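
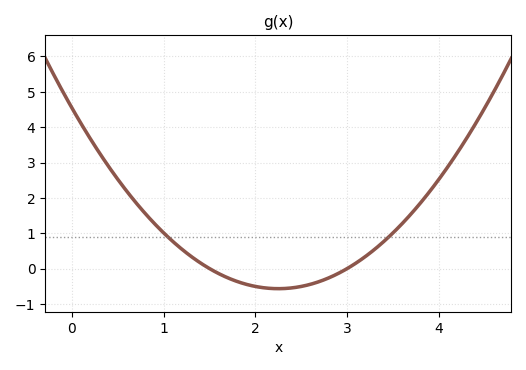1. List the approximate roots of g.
1.5, 3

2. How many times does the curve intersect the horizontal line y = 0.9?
2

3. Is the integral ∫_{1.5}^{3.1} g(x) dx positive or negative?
negative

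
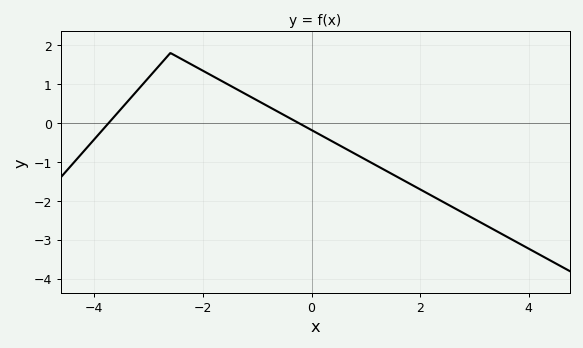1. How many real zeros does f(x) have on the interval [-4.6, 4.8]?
2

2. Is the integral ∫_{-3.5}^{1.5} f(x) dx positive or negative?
positive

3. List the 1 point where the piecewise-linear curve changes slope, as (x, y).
(-2.6, 1.8)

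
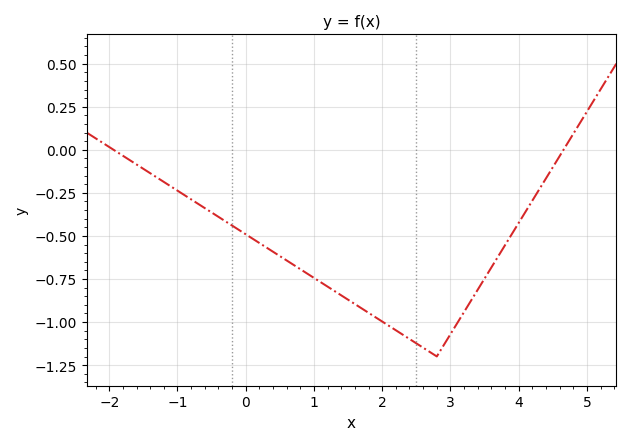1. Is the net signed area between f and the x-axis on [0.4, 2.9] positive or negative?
negative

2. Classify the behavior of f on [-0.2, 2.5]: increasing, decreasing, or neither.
decreasing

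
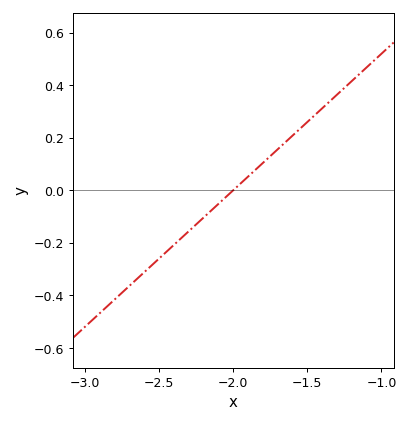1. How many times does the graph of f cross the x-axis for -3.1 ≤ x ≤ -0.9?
1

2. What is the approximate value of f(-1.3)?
0.364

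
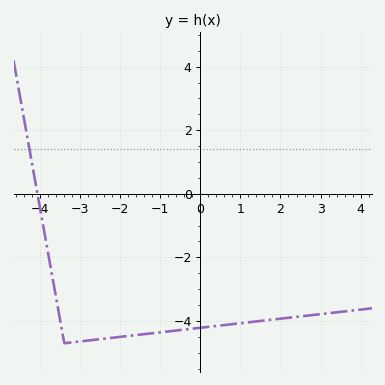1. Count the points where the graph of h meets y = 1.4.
1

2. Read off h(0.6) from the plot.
-4.13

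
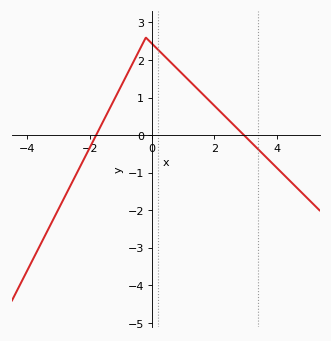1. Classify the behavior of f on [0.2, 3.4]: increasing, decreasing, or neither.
decreasing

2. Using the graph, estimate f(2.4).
0.5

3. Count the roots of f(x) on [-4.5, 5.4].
2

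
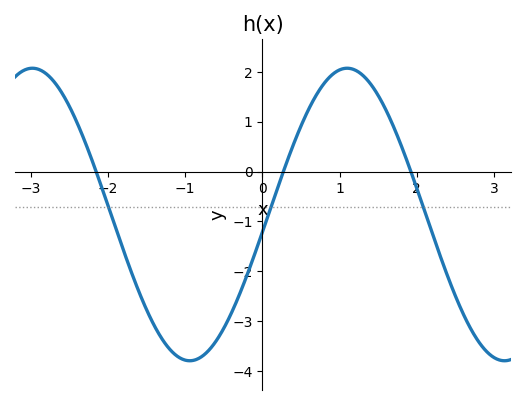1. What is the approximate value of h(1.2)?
2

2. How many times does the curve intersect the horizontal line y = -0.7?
3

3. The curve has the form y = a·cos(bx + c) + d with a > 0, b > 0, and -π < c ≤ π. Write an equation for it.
y = 2.93cos(1.5x - 1.7) - 0.86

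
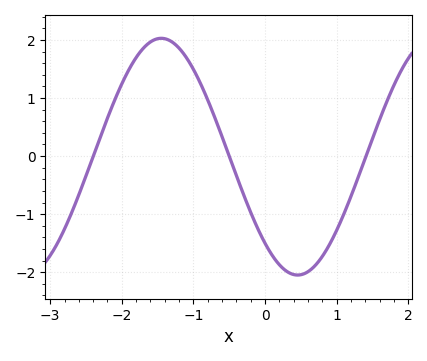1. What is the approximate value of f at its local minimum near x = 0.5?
-2.05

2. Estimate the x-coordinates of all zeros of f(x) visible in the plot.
-2.4, -0.5, 1.41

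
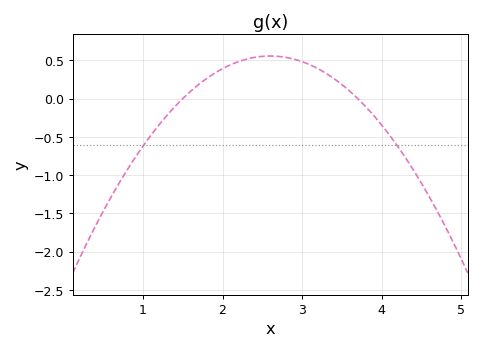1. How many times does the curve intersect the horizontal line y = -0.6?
2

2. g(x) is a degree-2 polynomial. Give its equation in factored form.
y = -0.46(x - 1.5)(x - 3.7)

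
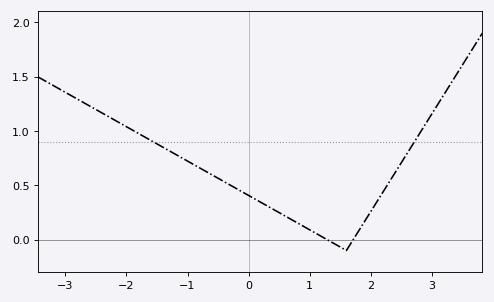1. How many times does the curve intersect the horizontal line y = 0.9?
2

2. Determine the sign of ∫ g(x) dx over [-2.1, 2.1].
positive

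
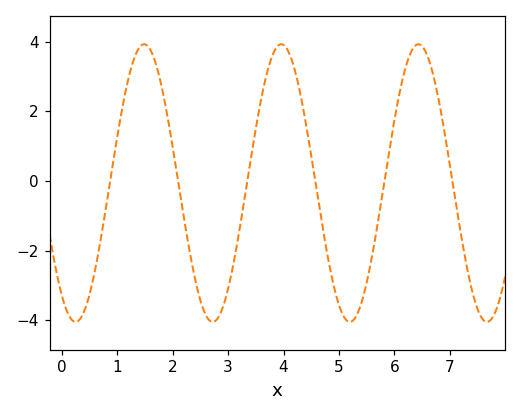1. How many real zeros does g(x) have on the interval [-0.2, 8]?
6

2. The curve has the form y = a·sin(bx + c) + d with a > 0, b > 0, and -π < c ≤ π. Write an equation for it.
y = 3.99sin(2.54x - 2.2) - 0.06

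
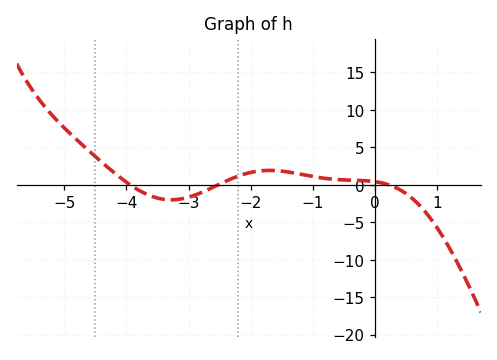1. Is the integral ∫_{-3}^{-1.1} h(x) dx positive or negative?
positive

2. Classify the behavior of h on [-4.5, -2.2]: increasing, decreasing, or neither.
neither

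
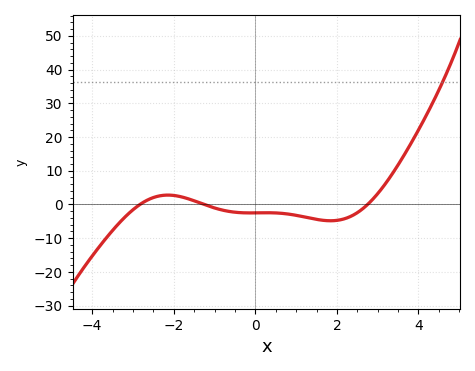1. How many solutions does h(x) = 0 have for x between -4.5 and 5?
3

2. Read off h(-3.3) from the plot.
-5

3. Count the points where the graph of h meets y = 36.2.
1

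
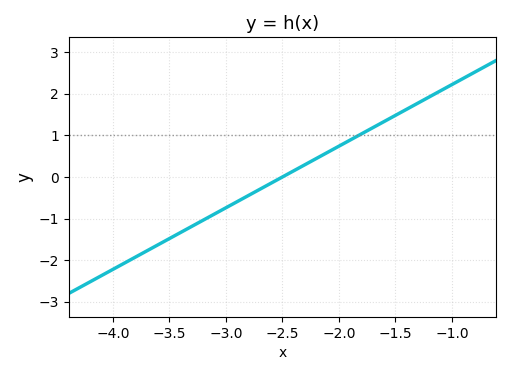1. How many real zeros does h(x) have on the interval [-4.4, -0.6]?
1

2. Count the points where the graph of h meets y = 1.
1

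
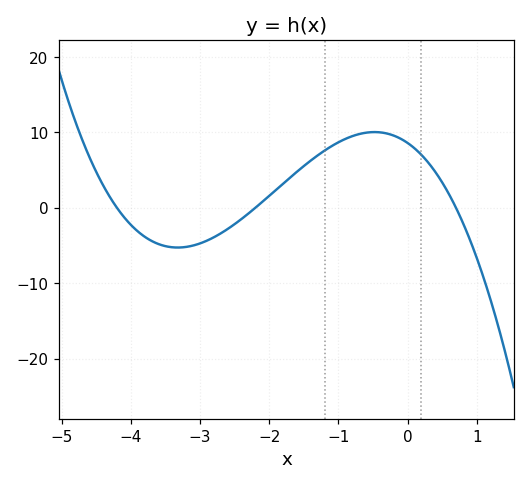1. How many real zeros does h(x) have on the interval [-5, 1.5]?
3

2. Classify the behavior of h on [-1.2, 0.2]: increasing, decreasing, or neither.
neither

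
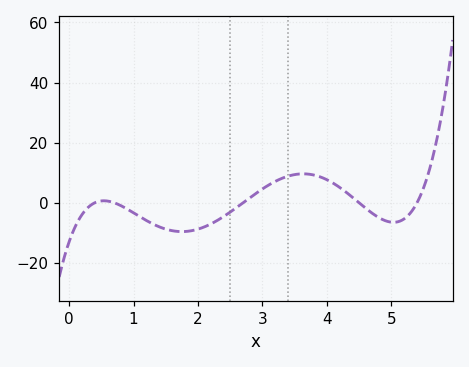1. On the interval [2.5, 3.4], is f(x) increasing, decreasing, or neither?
increasing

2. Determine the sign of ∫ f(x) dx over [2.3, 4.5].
positive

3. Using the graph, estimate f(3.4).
8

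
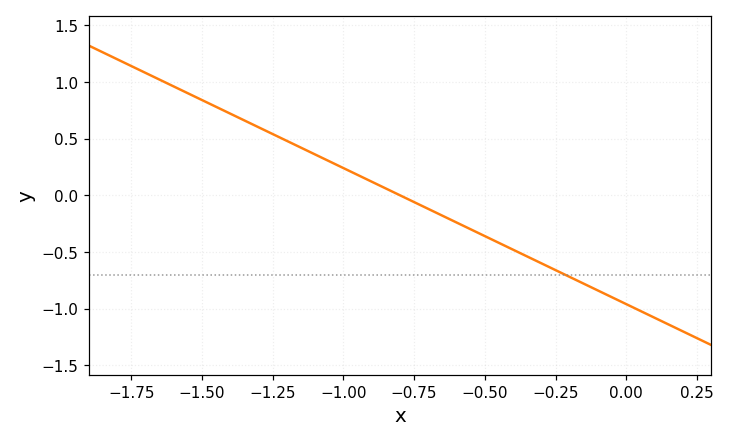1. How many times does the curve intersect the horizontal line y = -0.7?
1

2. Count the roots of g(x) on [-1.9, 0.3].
1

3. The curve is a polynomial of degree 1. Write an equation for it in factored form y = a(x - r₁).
y = -1.2(x + 0.8)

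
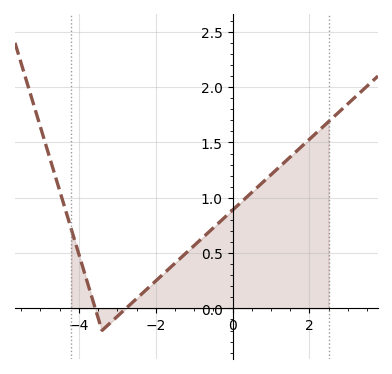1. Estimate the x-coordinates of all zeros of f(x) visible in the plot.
-3.6, -2.8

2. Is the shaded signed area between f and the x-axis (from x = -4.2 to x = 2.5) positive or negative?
positive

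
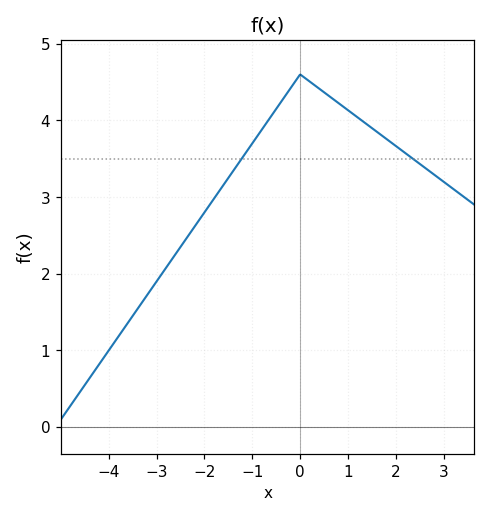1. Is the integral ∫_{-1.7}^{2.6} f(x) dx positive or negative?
positive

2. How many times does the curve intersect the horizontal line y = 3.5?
2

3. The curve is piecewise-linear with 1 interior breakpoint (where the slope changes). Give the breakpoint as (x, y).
(0, 4.6)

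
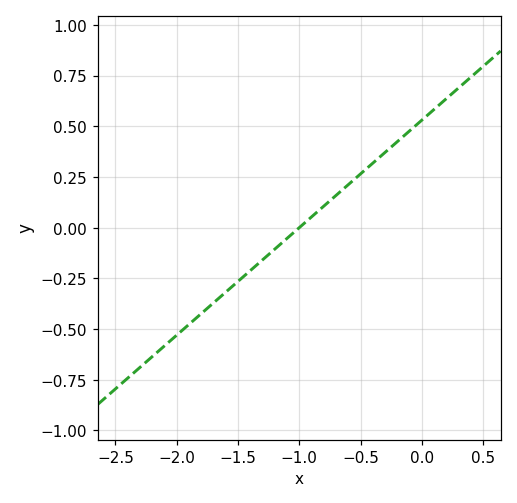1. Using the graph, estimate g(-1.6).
-0.318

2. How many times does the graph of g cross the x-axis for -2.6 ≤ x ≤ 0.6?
1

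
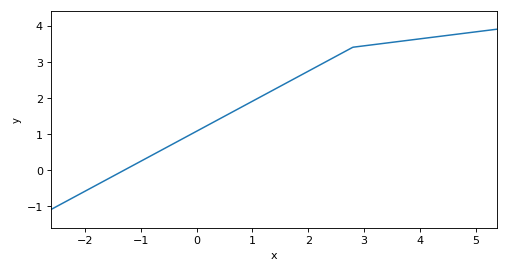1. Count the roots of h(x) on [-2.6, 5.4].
1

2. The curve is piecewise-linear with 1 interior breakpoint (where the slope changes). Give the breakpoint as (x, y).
(2.8, 3.4)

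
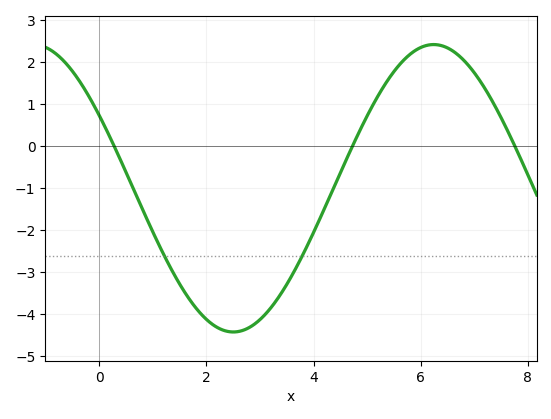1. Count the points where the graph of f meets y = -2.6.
2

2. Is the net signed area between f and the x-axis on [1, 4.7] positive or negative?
negative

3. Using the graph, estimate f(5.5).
1.78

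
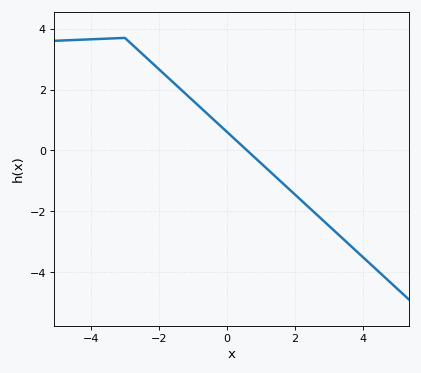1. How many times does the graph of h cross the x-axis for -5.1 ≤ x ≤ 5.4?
1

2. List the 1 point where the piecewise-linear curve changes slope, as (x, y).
(-3, 3.7)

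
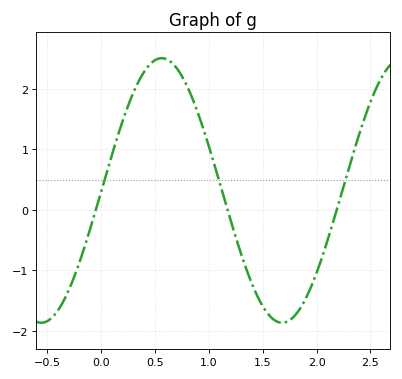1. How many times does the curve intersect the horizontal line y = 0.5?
3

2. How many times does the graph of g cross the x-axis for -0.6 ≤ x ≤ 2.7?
3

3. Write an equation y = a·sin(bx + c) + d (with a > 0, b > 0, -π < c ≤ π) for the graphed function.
y = 2.19sin(2.8x - 0.01) + 0.32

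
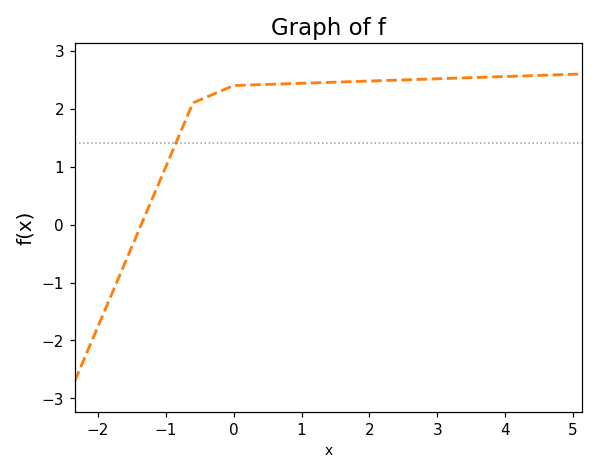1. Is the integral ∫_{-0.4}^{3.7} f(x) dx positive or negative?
positive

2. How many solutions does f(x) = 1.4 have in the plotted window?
1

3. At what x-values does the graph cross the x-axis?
-1.4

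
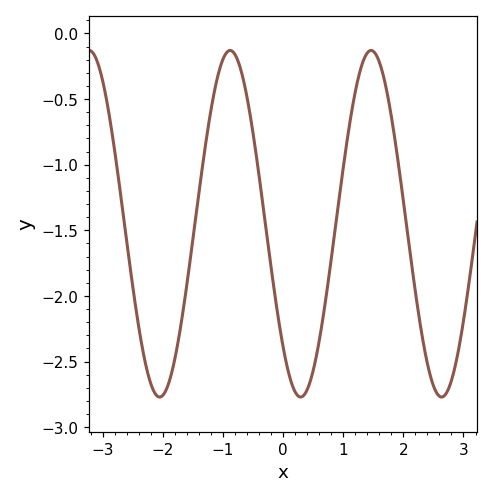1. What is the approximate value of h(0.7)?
-2.05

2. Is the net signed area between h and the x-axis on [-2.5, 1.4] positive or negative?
negative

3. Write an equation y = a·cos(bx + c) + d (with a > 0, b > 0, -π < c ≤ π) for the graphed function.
y = 1.32cos(2.7x + 2.4) - 1.45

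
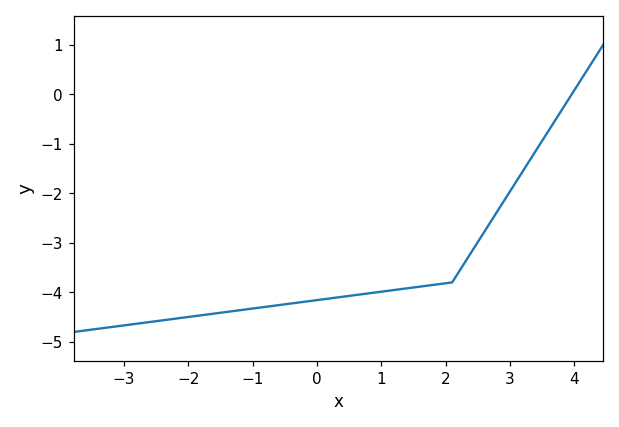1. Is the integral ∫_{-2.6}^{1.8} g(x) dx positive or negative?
negative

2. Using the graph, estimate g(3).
-2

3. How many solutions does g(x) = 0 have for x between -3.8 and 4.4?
1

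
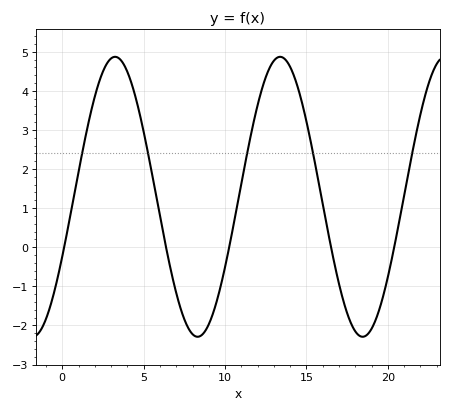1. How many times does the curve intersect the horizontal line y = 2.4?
5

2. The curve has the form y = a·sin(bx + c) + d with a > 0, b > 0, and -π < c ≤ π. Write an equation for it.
y = 3.58sin(0.62x - 0.44) + 1.29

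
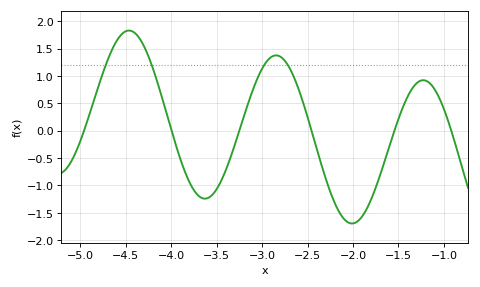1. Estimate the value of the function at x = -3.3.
-0.25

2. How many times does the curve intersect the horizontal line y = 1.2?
4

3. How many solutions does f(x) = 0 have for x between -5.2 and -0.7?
6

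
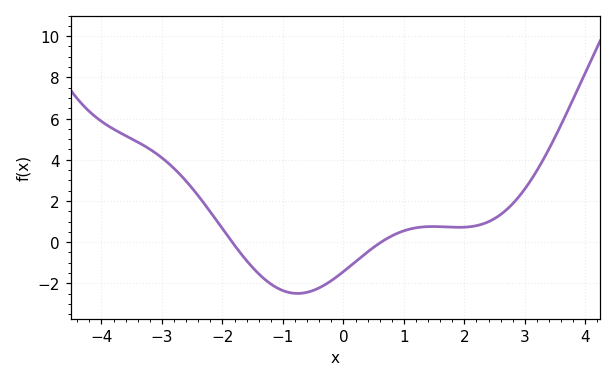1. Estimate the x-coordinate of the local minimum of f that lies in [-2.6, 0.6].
-0.8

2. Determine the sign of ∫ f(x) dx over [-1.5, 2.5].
negative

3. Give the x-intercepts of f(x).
-1.8, 0.6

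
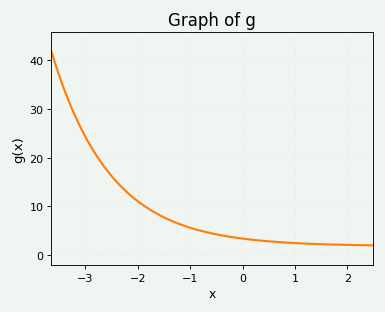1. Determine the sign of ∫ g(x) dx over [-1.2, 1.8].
positive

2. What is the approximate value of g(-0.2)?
4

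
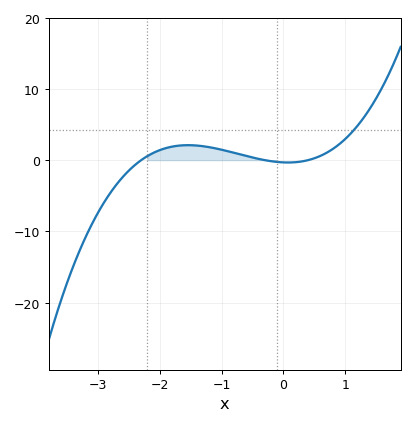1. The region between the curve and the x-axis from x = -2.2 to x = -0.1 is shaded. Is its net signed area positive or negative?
positive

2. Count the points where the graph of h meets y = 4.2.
1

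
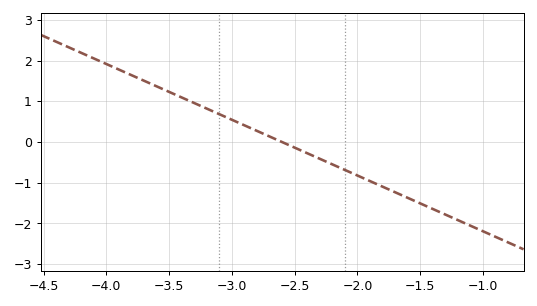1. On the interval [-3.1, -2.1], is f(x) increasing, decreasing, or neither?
decreasing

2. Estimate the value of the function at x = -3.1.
0.685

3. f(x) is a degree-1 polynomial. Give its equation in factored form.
y = -1.37(x + 2.6)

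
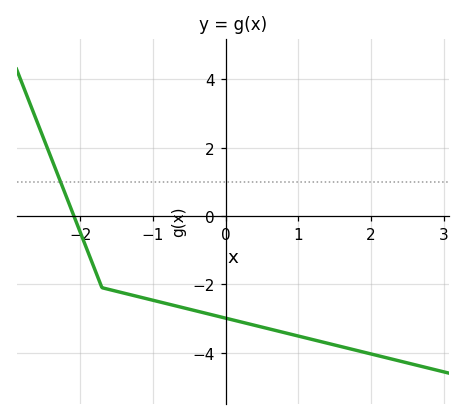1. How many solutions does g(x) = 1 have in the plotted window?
1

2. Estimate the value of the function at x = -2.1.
0.08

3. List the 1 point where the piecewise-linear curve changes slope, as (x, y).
(-1.7, -2.1)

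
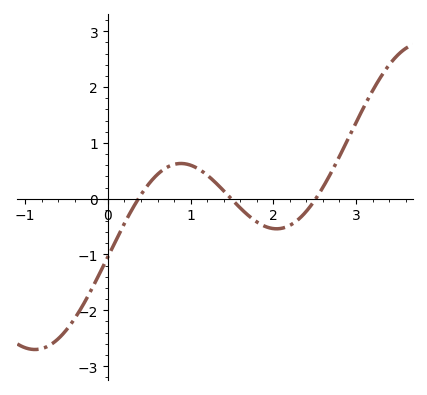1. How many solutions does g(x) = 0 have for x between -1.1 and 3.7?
3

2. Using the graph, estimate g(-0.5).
-2.3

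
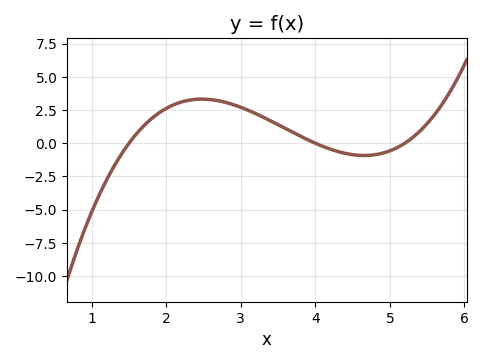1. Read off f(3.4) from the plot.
1.68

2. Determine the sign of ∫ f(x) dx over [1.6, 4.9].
positive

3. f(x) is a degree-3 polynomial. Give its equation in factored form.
y = 0.82(x - 1.5)(x - 4)(x - 5.2)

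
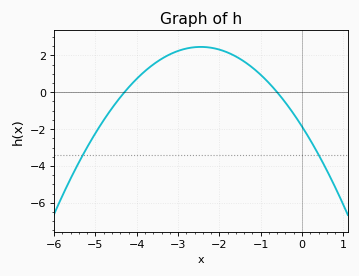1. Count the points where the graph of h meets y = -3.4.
2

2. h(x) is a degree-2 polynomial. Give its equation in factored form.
y = -0.72(x + 4.3)(x + 0.6)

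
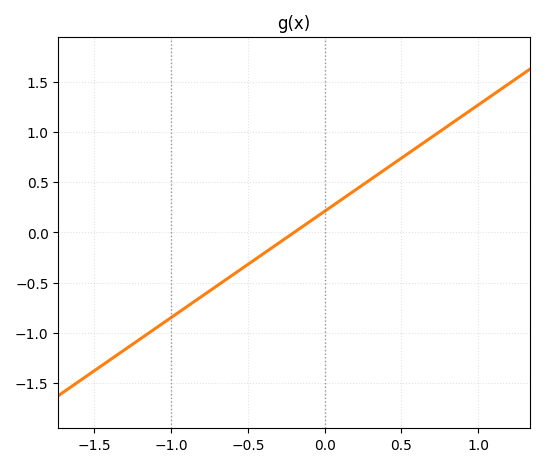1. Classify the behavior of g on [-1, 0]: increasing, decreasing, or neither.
increasing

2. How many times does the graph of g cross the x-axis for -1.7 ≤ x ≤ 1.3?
1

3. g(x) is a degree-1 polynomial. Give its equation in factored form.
y = 1.06(x + 0.2)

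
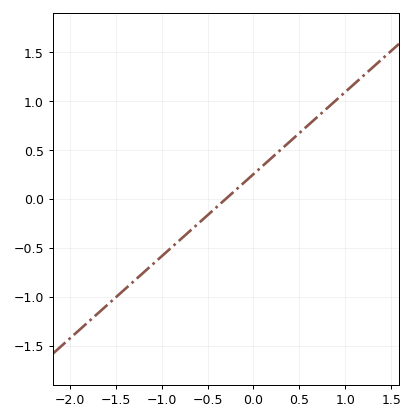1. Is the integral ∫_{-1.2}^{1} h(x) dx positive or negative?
positive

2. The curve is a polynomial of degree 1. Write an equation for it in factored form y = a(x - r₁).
y = 0.84(x + 0.3)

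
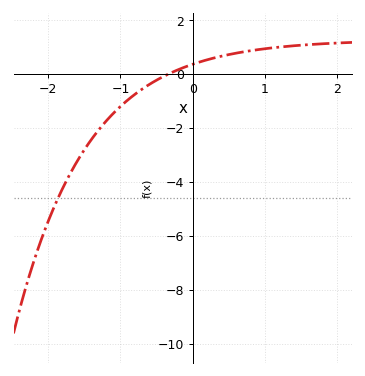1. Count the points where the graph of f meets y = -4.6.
1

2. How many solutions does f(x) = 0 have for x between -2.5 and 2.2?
1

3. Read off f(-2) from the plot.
-5.4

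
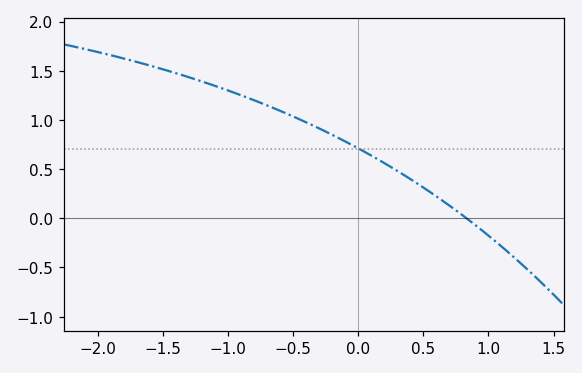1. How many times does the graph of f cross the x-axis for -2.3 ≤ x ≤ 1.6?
1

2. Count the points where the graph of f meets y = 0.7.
1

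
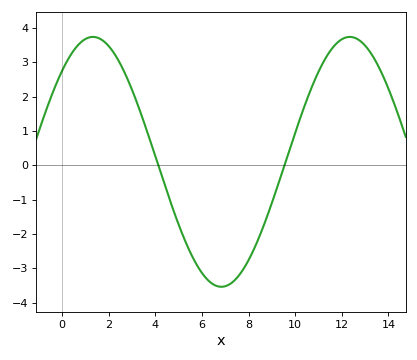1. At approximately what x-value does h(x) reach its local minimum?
6.83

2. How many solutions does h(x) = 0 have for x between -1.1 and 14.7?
2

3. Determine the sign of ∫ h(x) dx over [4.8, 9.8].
negative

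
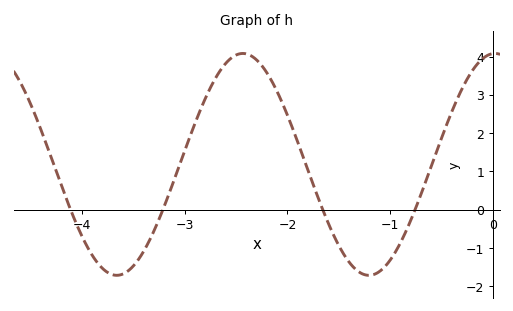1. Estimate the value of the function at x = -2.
2.46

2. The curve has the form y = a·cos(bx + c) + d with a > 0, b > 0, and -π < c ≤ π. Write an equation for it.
y = 2.9cos(2.56x - 0.05) + 1.18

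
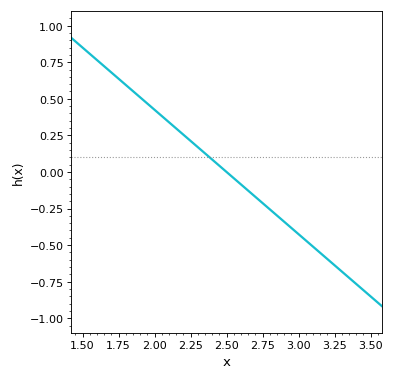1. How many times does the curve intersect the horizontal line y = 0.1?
1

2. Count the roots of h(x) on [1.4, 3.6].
1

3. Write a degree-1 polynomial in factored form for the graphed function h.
y = -0.85(x - 2.5)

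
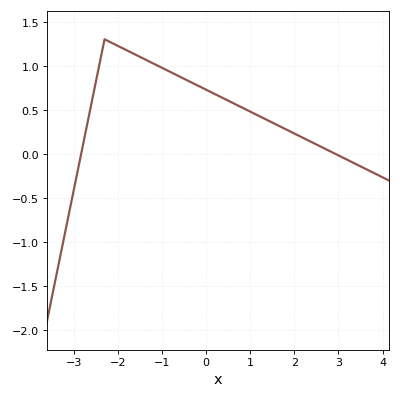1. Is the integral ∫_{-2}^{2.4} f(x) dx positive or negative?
positive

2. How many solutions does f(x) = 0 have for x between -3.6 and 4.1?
2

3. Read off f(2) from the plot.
0.232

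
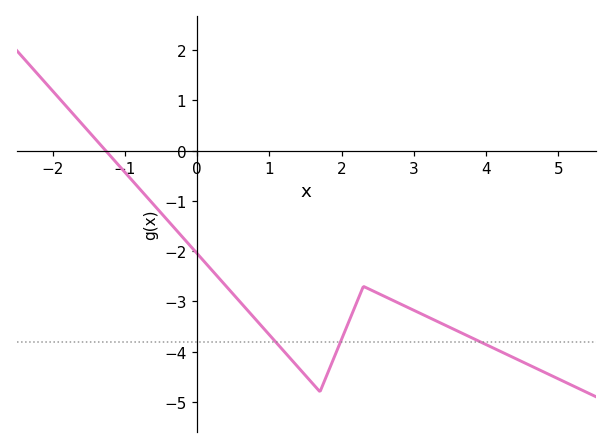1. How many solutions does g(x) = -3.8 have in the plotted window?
3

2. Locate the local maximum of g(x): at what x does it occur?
2.3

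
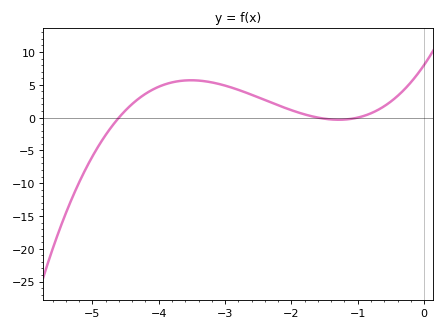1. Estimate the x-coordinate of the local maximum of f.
-3.51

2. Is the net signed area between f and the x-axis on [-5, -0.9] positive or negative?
positive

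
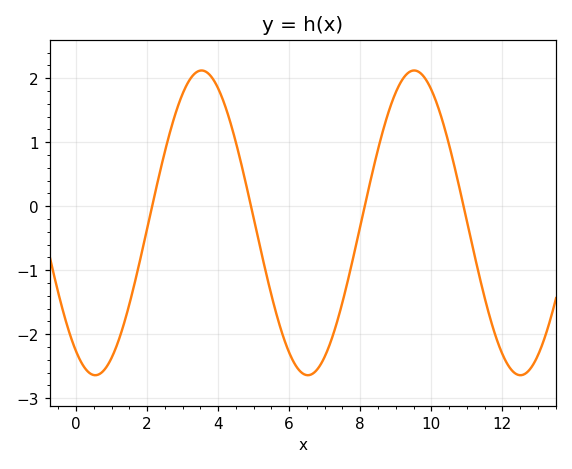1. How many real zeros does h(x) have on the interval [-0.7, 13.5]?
4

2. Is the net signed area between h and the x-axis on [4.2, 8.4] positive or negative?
negative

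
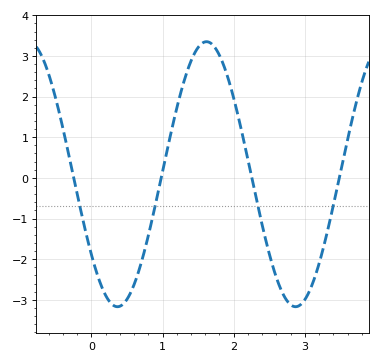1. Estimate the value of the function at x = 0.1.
-2.47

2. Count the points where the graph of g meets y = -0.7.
4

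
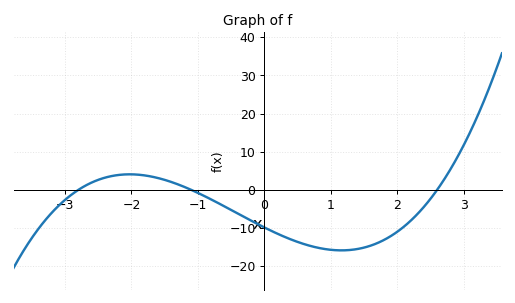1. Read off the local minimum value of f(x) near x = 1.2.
-16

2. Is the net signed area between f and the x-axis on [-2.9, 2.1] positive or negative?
negative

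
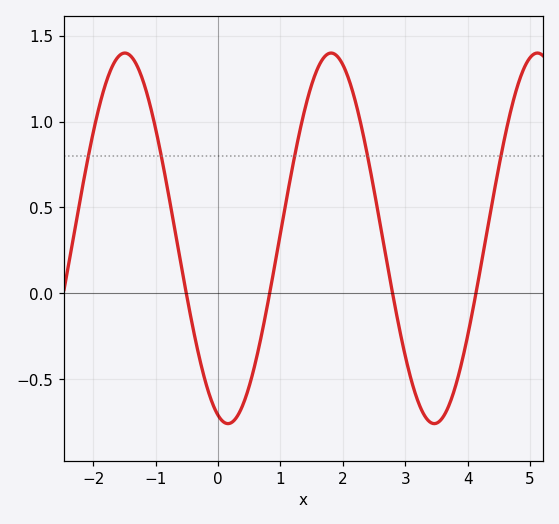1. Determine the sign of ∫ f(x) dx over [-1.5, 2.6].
positive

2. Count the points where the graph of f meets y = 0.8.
5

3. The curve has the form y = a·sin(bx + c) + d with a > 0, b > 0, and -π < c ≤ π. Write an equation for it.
y = 1.08sin(1.9x - 1.9) + 0.32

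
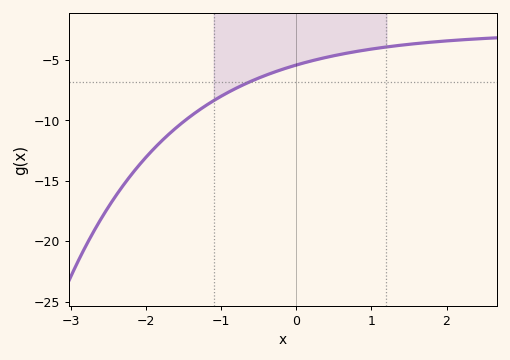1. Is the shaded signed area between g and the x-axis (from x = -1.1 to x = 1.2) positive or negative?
negative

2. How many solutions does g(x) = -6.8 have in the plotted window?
1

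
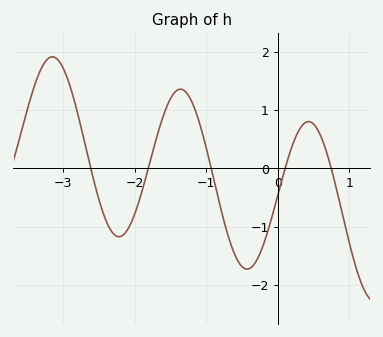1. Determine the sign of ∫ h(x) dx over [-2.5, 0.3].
negative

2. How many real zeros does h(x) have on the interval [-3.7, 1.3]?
5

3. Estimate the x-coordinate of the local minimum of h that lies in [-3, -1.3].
-2.22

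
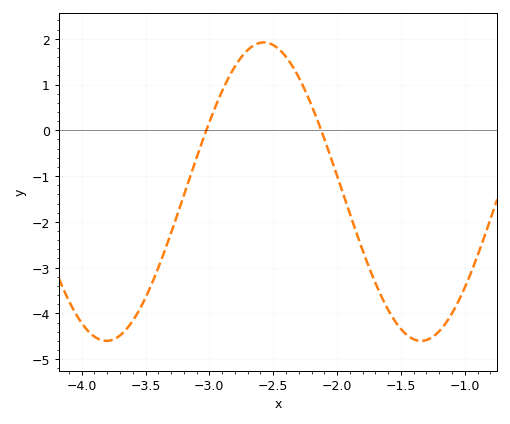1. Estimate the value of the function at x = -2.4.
1.6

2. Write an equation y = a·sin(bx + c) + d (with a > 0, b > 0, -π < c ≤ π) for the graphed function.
y = 3.26sin(2.5x + 1.9) - 1.34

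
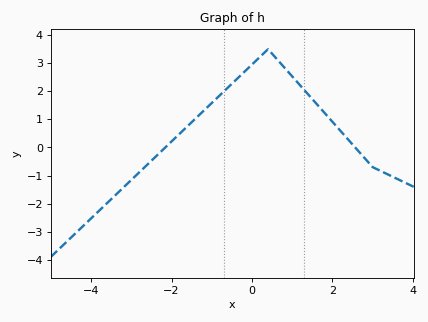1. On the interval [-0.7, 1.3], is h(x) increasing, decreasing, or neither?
neither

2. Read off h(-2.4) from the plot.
-0.3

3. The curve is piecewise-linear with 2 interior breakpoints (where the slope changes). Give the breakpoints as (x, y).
(0.4, 3.5); (3, -0.7)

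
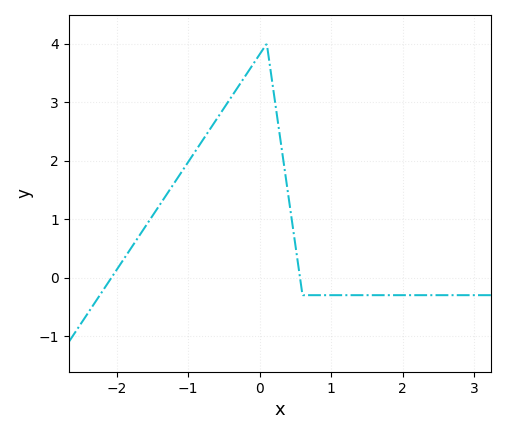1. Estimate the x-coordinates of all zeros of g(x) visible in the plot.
-2.07, 0.565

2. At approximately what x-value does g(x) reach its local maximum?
0.099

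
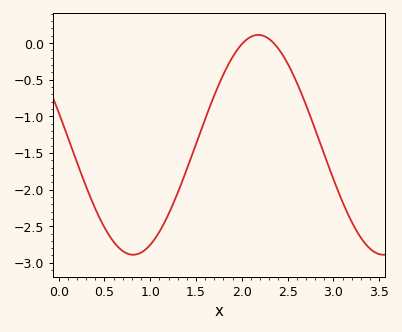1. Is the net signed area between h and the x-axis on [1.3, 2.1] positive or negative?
negative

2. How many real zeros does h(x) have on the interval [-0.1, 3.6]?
2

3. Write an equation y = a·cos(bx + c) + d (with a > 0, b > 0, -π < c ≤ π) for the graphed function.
y = 1.5cos(2.3x + 1.27) - 1.39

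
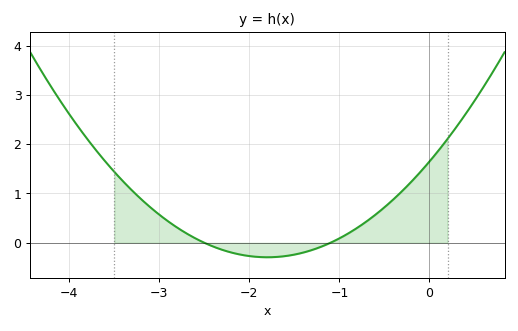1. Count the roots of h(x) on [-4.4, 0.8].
2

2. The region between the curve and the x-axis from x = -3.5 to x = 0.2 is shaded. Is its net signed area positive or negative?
positive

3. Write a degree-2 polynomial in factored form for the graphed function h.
y = 0.6(x + 2.5)(x + 1.1)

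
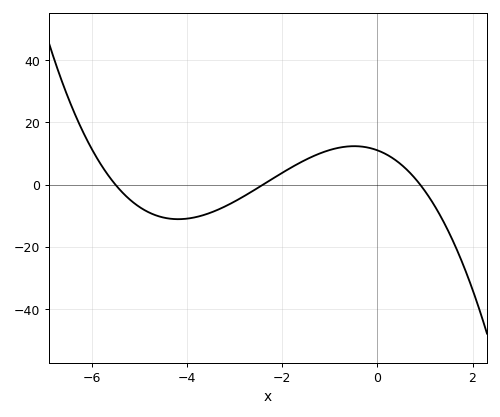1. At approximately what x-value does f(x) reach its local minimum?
-4.18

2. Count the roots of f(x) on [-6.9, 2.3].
3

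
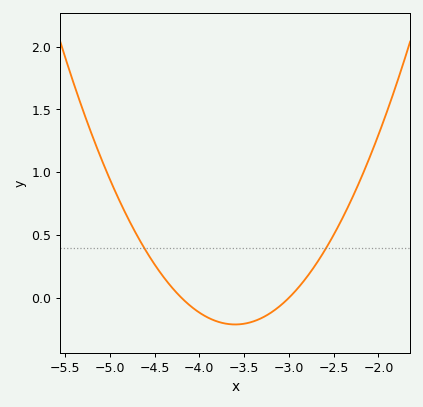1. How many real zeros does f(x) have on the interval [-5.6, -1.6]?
2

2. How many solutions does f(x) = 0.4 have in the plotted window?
2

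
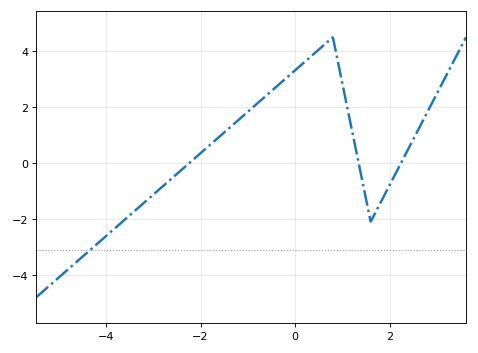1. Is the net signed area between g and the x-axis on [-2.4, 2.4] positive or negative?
positive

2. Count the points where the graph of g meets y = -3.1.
1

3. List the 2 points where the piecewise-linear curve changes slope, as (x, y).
(0.8, 4.5); (1.6, -2.1)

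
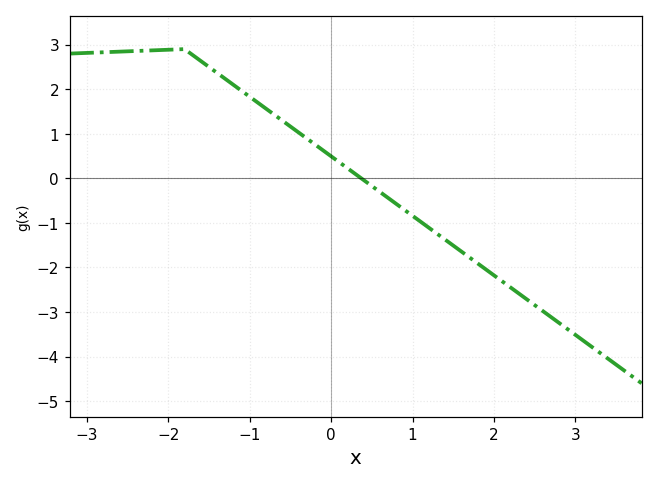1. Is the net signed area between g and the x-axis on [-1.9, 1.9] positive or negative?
positive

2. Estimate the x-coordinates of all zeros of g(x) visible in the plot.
0.371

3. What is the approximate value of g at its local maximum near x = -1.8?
2.9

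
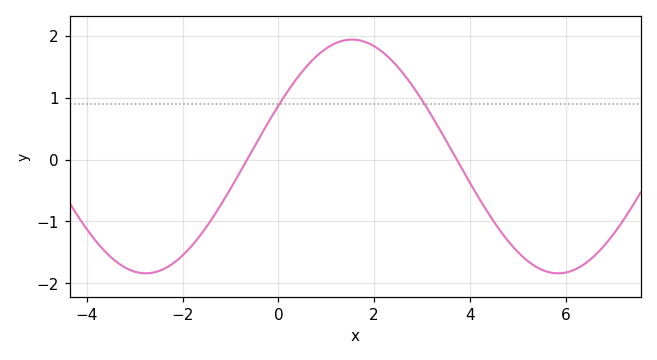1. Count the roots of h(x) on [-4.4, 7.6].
2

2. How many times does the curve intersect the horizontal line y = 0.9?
2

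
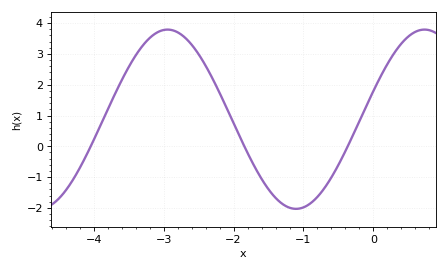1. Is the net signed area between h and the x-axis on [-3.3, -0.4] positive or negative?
positive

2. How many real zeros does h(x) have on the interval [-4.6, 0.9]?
3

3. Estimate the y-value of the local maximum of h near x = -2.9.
3.8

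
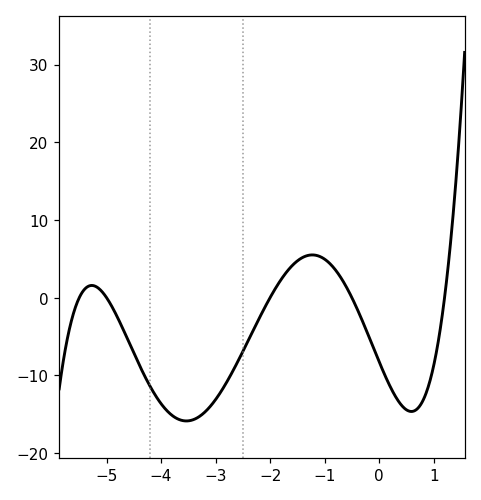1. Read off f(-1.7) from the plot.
3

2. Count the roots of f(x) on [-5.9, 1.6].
5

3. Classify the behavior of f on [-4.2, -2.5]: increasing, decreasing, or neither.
neither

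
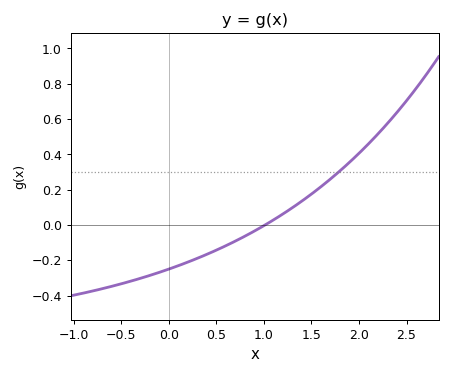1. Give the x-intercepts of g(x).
1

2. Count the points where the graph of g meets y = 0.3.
1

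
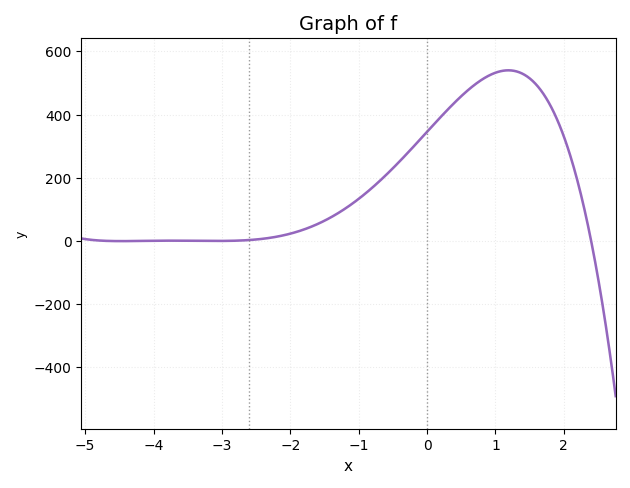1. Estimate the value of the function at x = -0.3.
275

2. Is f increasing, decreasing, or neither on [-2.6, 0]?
increasing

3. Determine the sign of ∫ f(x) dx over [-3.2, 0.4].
positive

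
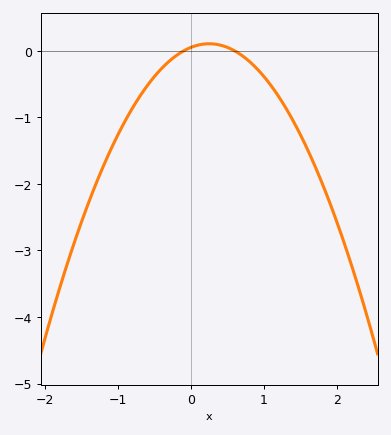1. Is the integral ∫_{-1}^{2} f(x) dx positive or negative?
negative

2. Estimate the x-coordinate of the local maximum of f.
0.25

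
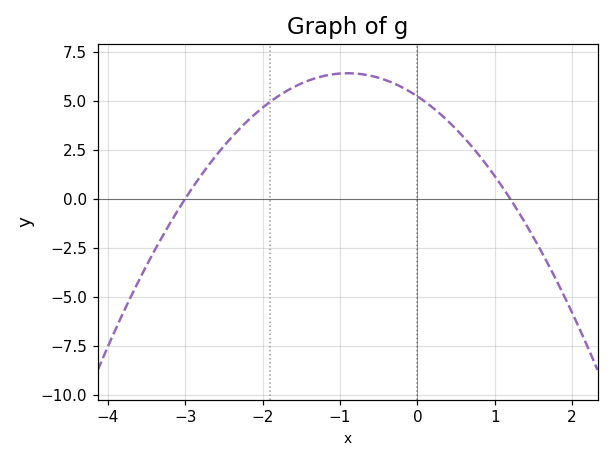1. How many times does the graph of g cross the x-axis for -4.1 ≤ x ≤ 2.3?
2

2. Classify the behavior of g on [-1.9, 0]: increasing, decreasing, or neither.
neither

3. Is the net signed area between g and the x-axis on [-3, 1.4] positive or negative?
positive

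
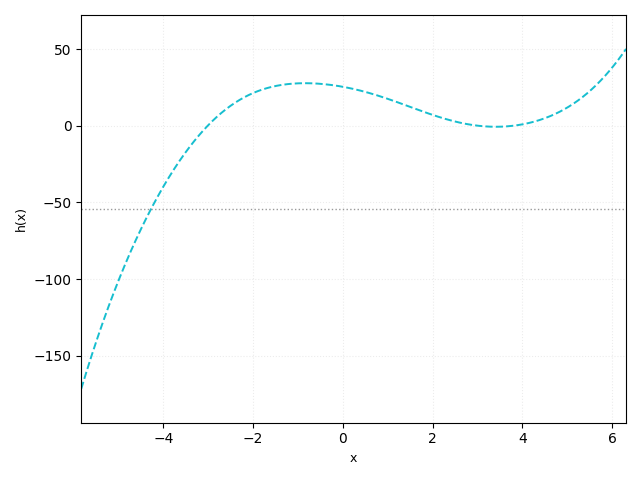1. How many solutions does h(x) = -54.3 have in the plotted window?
1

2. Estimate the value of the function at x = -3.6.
-21.3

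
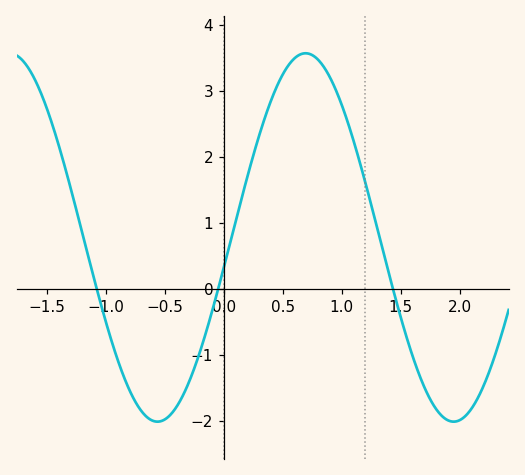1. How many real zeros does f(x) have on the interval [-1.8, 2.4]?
3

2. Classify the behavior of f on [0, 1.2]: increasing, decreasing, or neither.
neither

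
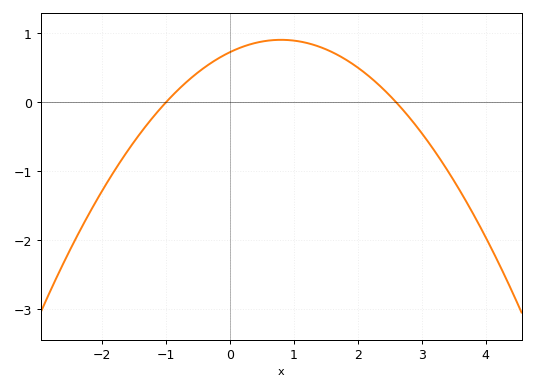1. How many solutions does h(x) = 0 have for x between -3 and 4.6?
2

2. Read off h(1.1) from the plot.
0.882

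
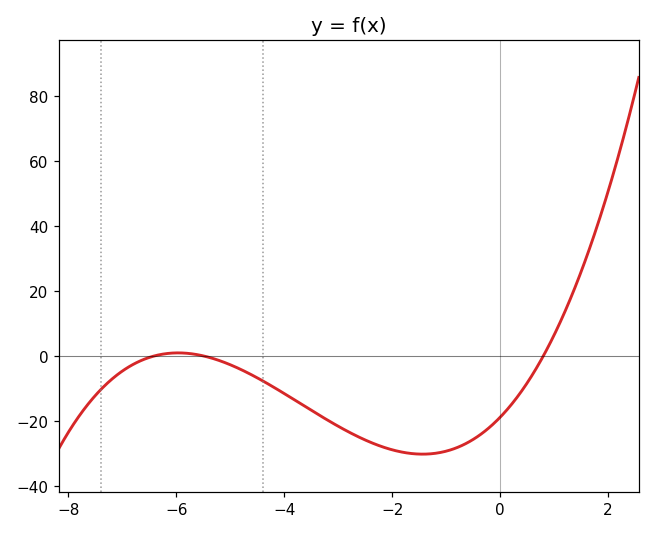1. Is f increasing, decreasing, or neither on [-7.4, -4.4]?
neither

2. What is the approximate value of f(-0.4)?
-24.6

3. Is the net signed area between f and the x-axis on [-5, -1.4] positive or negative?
negative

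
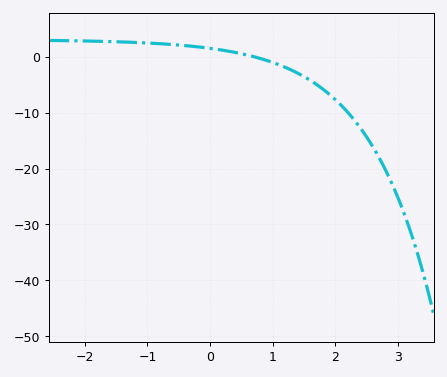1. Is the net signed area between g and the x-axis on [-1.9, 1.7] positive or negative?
positive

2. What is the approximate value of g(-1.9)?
3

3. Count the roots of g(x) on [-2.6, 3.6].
1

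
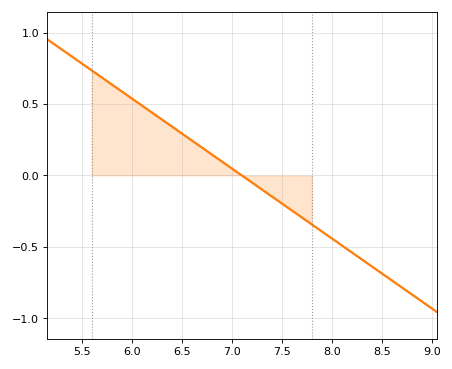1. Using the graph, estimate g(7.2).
-0.049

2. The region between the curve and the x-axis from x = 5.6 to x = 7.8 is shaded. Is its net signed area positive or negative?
positive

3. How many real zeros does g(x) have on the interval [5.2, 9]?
1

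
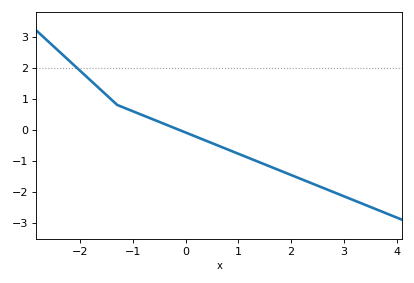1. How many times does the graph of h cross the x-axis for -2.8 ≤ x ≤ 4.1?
1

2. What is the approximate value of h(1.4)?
-1.05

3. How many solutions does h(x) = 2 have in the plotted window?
1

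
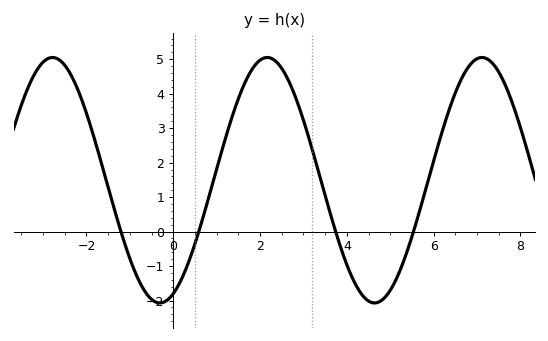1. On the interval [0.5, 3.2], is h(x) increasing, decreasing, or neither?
neither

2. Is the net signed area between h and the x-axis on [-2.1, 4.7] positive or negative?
positive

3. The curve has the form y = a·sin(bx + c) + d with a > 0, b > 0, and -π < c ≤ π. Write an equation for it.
y = 3.56sin(1.27x - 1.18) + 1.49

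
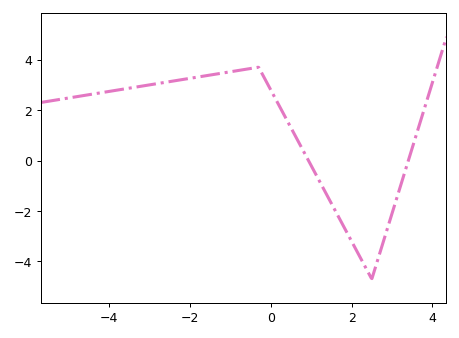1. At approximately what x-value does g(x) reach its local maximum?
-0.301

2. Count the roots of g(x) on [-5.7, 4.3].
2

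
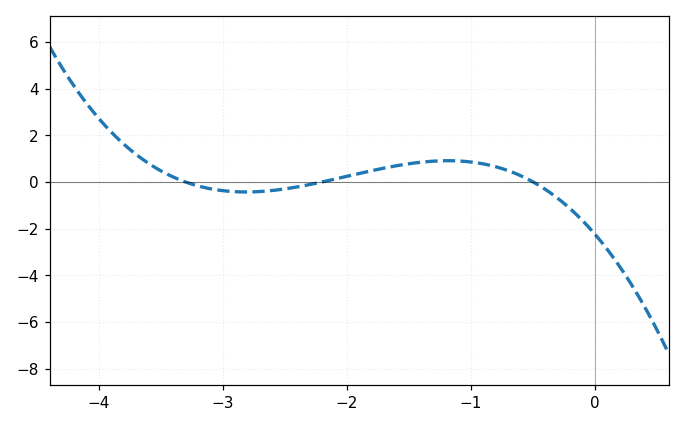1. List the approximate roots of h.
-3.3, -2.2, -0.5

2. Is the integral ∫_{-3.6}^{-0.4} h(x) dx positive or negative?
positive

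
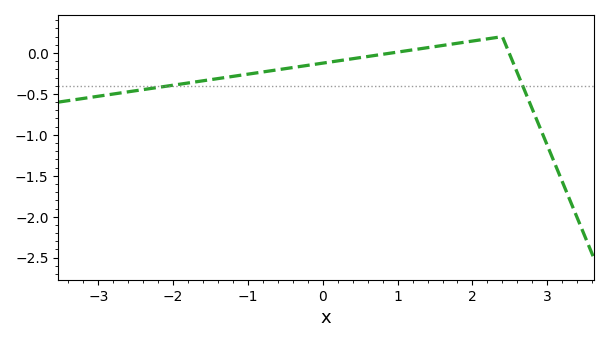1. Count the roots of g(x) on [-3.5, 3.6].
2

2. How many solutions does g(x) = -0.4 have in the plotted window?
2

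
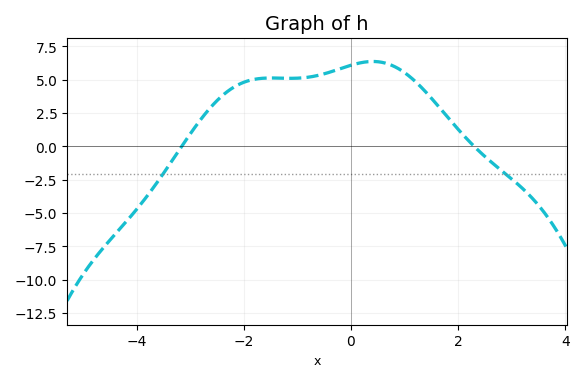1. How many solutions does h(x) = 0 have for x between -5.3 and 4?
2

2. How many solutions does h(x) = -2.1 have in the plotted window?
2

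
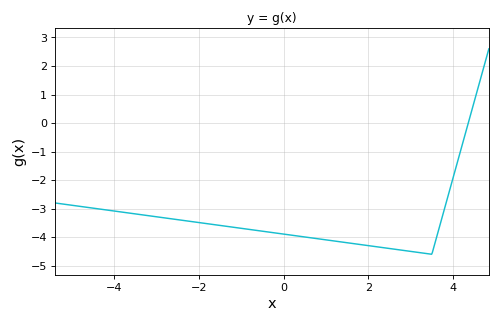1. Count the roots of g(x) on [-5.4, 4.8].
1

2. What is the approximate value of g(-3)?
-3.3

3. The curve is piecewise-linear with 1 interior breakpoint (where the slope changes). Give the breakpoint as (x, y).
(3.5, -4.6)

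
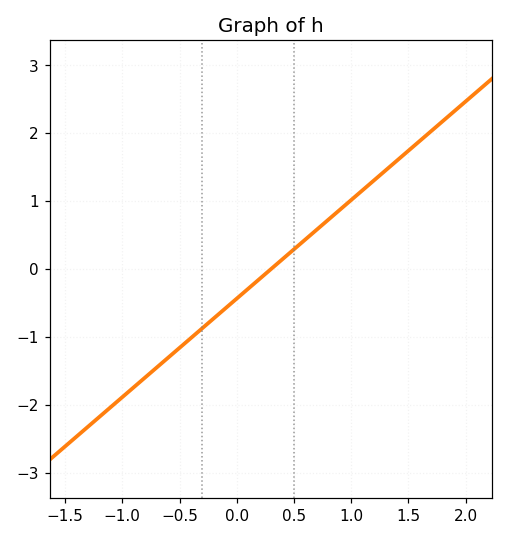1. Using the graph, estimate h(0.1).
-0.3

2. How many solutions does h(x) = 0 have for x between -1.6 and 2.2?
1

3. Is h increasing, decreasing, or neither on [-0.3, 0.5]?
increasing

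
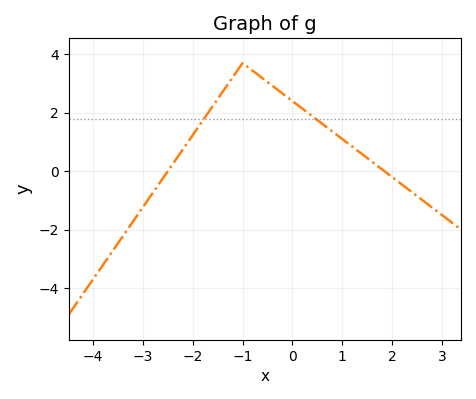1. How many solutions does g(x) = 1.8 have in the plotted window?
2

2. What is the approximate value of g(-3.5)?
-2.4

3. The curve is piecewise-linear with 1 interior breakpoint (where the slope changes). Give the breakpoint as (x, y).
(-1, 3.7)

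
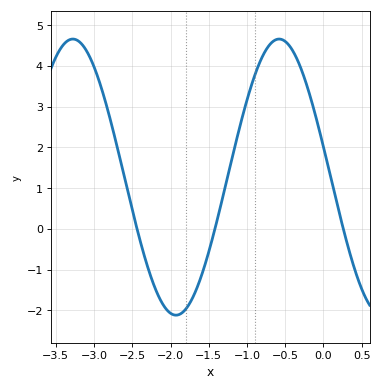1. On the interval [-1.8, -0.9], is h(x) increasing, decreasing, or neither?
increasing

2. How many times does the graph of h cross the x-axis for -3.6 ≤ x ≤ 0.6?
3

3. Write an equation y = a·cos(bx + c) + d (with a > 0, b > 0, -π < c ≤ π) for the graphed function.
y = 3.39cos(2.3x + 1.4) + 1.27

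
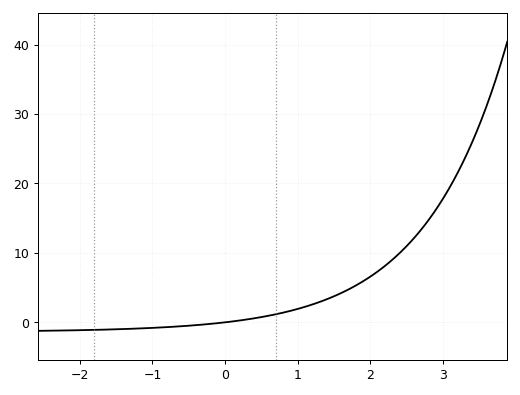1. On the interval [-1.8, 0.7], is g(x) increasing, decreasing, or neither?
increasing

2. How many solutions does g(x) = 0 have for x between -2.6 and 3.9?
1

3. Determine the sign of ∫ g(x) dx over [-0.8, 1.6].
positive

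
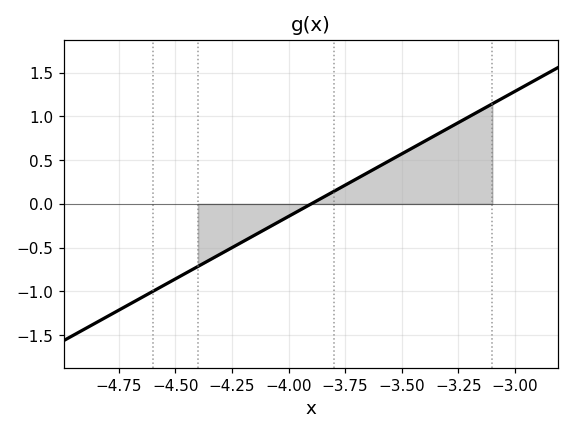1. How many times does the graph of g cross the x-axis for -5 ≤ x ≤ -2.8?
1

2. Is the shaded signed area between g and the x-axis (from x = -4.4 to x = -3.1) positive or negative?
positive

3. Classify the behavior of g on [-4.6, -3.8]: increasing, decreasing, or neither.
increasing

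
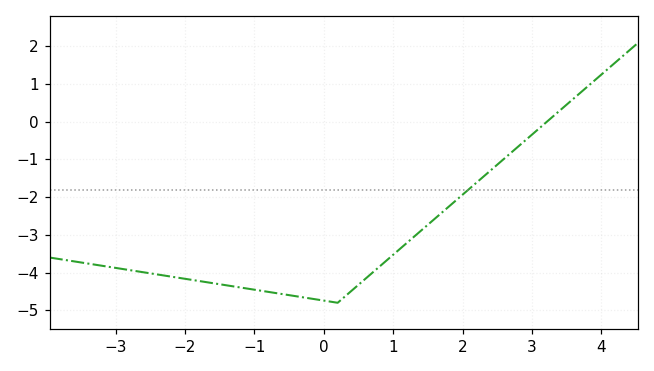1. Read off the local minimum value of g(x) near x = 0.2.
-4.8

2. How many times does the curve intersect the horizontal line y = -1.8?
1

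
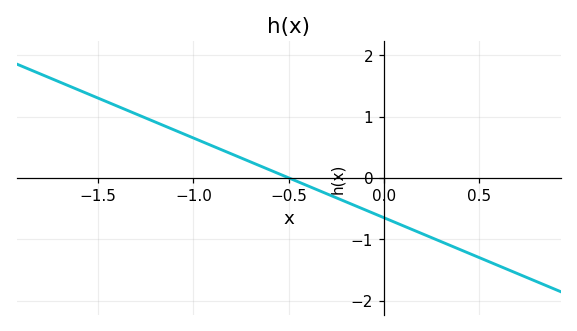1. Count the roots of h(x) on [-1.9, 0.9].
1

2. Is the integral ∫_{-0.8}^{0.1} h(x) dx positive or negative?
negative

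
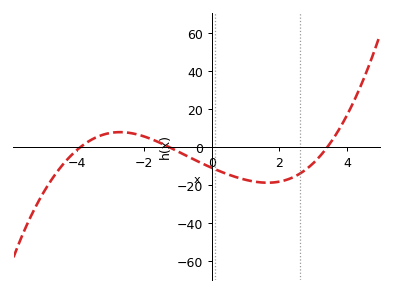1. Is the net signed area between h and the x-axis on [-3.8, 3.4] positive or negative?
negative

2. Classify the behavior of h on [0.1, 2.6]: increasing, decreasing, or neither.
neither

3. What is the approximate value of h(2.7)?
-12.7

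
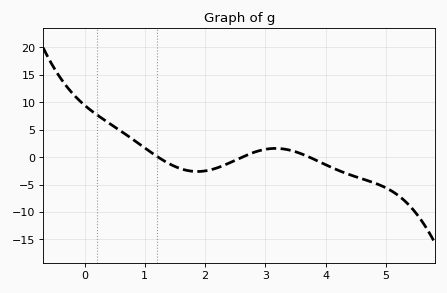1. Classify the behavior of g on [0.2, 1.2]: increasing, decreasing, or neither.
decreasing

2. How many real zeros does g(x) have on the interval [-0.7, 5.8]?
3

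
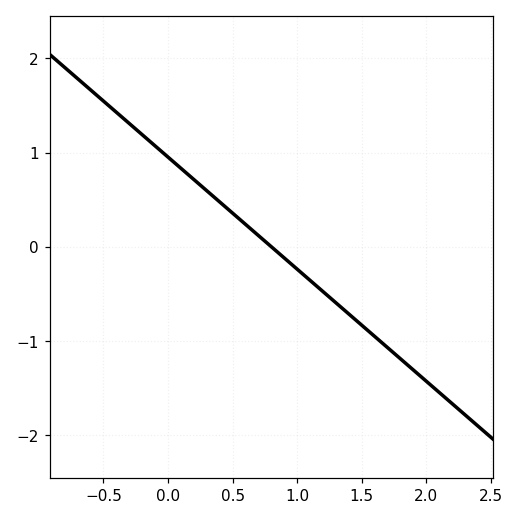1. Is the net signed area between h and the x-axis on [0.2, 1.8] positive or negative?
negative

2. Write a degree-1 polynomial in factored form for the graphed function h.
y = -1.19(x - 0.8)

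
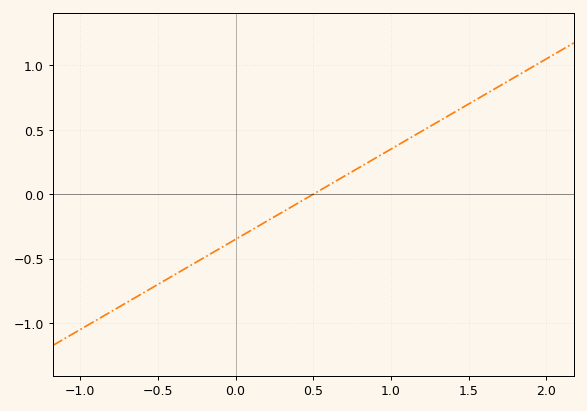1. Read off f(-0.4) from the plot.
-0.63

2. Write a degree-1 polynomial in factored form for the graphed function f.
y = 0.7(x - 0.5)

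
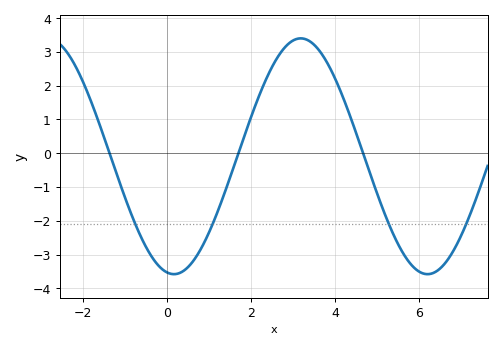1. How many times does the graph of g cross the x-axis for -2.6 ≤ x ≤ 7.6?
3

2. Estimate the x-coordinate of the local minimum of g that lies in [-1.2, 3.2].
0.162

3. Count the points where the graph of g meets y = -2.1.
4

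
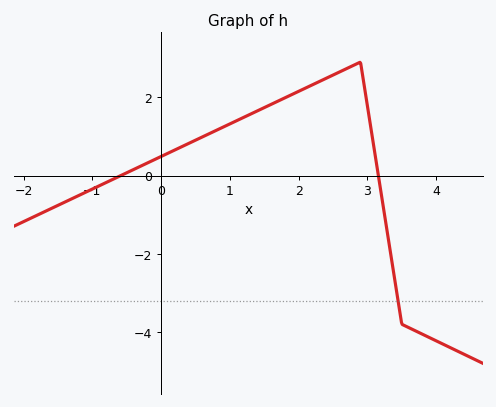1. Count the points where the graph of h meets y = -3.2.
1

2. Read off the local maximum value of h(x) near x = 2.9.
2.9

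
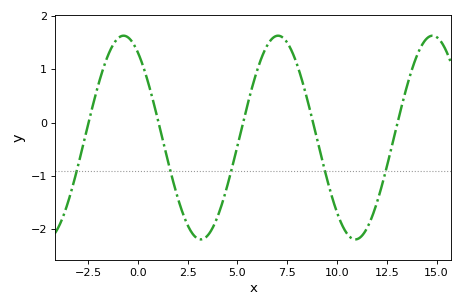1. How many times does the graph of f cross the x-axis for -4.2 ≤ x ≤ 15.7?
5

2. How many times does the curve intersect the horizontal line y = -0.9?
5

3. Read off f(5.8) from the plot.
0.745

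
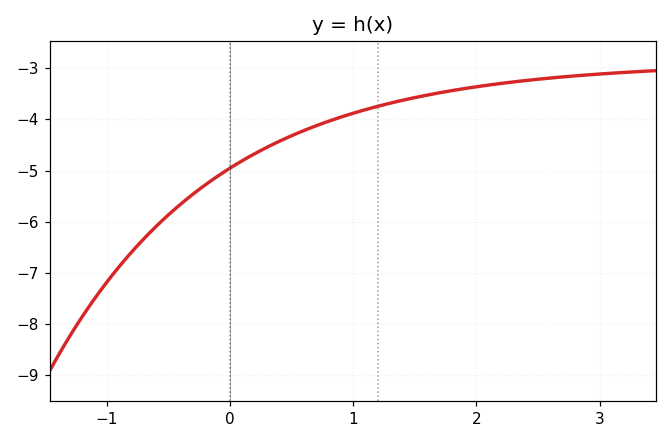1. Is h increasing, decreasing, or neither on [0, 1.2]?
increasing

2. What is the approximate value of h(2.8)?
-3.15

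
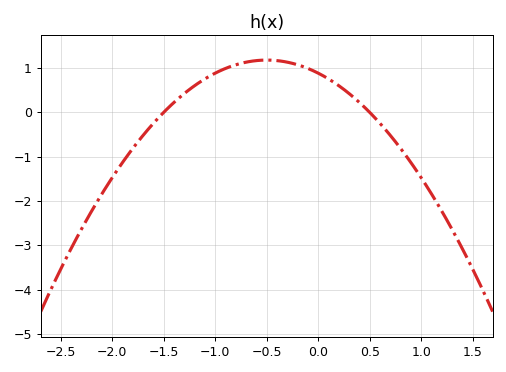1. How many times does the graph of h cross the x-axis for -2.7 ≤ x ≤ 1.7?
2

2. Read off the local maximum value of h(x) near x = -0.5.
1.2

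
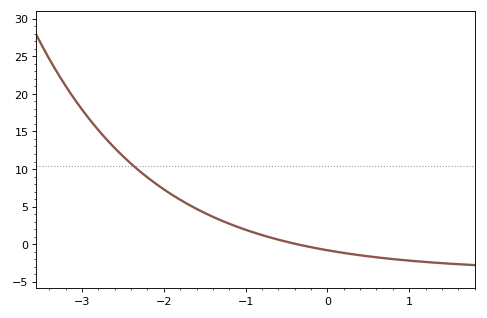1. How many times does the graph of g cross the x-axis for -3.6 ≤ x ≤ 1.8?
1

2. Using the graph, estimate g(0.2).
-1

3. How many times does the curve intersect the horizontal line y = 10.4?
1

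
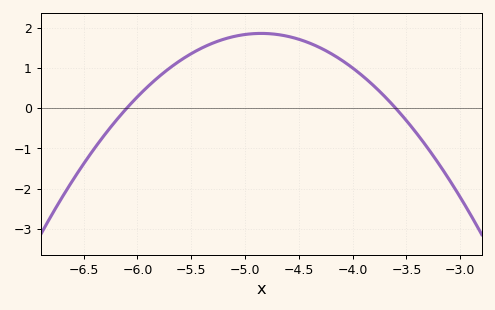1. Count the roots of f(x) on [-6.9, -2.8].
2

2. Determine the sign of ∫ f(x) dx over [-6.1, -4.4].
positive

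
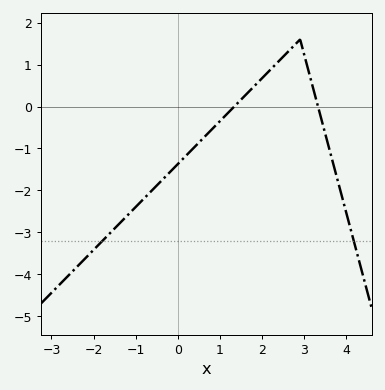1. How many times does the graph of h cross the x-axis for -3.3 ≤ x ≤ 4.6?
2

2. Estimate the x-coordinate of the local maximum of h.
2.8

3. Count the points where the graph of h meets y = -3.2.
2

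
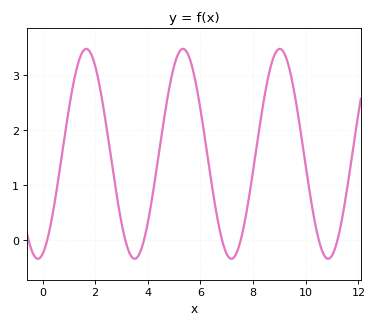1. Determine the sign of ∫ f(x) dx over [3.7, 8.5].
positive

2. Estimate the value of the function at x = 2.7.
1.2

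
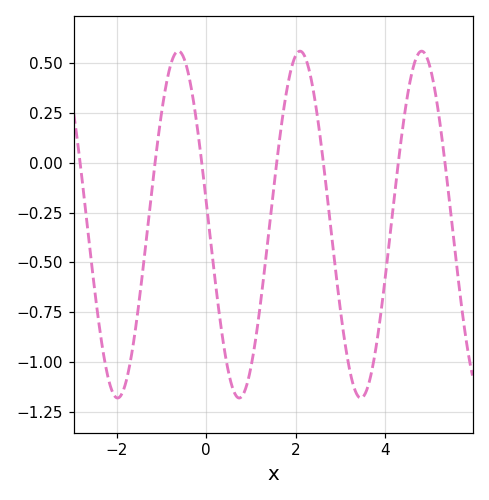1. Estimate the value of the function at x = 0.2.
-0.6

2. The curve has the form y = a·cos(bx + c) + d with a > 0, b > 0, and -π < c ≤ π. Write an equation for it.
y = 0.87cos(2.3x + 1.4) - 0.31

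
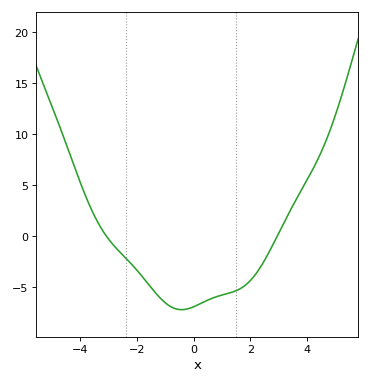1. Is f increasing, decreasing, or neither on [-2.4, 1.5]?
neither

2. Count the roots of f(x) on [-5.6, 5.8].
2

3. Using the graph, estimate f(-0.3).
-7.19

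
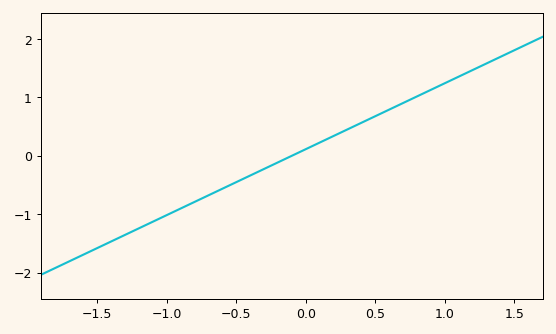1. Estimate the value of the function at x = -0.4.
-0.3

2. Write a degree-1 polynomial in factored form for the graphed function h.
y = 1.13(x + 0.1)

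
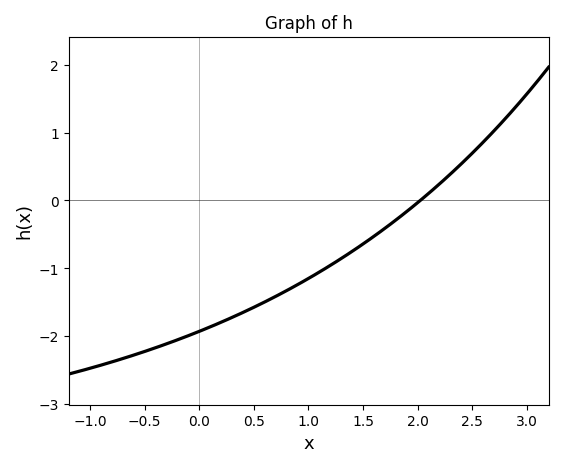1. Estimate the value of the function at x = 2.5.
0.697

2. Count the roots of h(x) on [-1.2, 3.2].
1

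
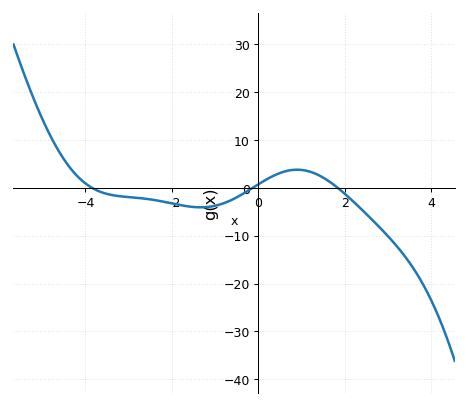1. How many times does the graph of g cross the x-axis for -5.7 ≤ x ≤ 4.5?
3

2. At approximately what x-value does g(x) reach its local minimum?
-1.4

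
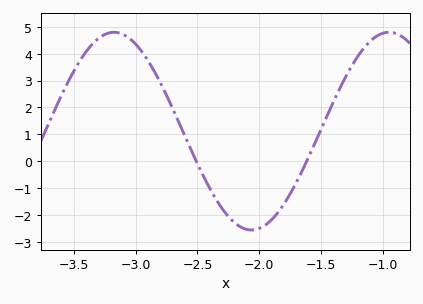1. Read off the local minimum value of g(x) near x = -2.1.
-2.55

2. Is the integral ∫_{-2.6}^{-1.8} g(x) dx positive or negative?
negative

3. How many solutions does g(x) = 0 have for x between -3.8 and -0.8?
2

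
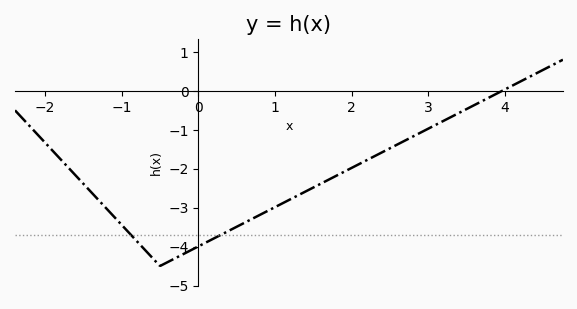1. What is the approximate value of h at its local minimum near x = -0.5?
-4.5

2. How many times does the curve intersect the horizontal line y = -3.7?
2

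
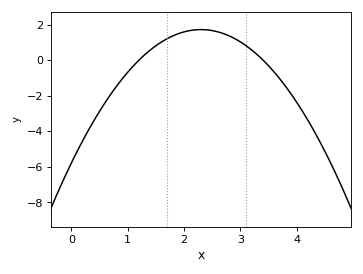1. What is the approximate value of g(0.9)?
-1.06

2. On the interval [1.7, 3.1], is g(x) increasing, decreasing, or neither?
neither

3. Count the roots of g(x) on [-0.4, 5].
2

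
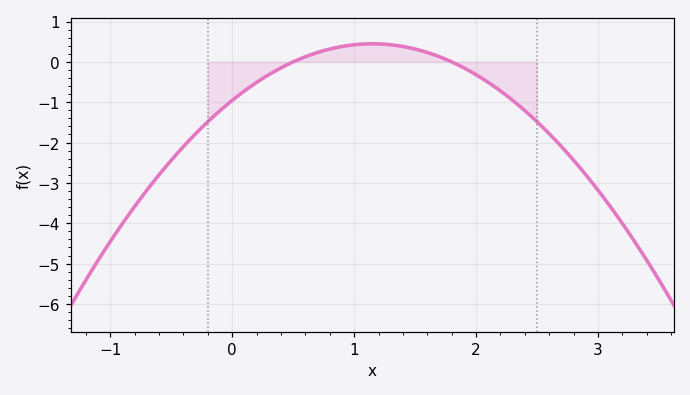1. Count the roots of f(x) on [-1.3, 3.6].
2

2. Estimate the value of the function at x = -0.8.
-3.58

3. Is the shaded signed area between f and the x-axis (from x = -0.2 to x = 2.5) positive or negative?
negative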